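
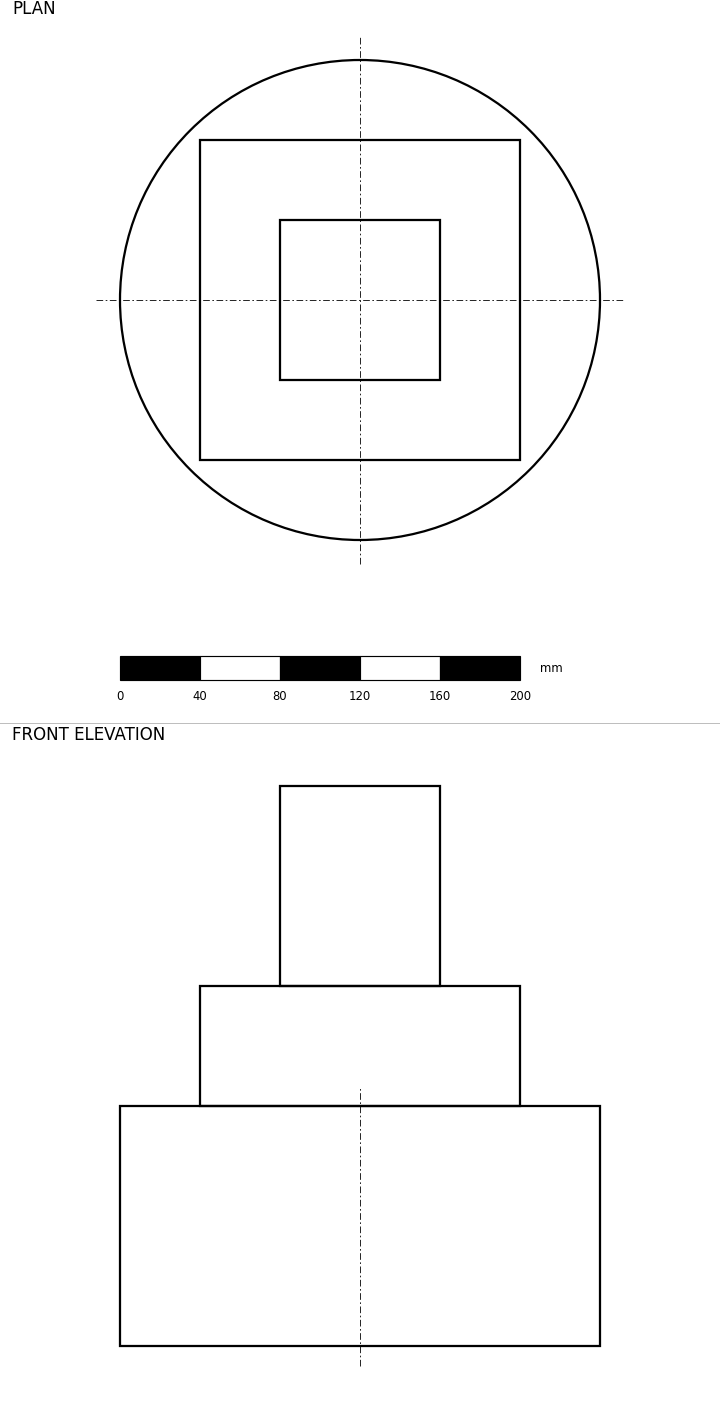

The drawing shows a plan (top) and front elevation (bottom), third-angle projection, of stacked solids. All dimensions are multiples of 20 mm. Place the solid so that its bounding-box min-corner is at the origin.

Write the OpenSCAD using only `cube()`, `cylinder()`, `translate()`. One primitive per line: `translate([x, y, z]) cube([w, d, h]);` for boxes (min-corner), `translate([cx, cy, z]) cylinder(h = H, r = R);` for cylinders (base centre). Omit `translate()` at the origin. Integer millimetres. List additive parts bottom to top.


translate([120, 120, 0]) cylinder(h = 120, r = 120);
translate([40, 40, 120]) cube([160, 160, 60]);
translate([80, 80, 180]) cube([80, 80, 100]);


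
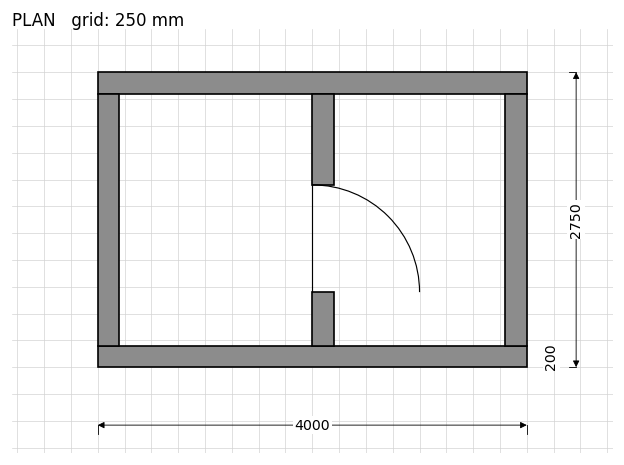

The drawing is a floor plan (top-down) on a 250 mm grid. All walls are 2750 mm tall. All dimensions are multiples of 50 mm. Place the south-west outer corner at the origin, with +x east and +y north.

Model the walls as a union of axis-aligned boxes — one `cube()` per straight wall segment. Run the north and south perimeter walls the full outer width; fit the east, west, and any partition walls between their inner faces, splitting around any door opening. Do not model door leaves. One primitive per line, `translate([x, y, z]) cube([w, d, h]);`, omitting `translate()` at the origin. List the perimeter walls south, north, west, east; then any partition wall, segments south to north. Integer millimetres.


cube([4000, 200, 2750]);
translate([0, 2550, 0]) cube([4000, 200, 2750]);
translate([0, 200, 0]) cube([200, 2350, 2750]);
translate([3800, 200, 0]) cube([200, 2350, 2750]);
translate([2000, 200, 0]) cube([200, 500, 2750]);
translate([2000, 1700, 0]) cube([200, 850, 2750]);


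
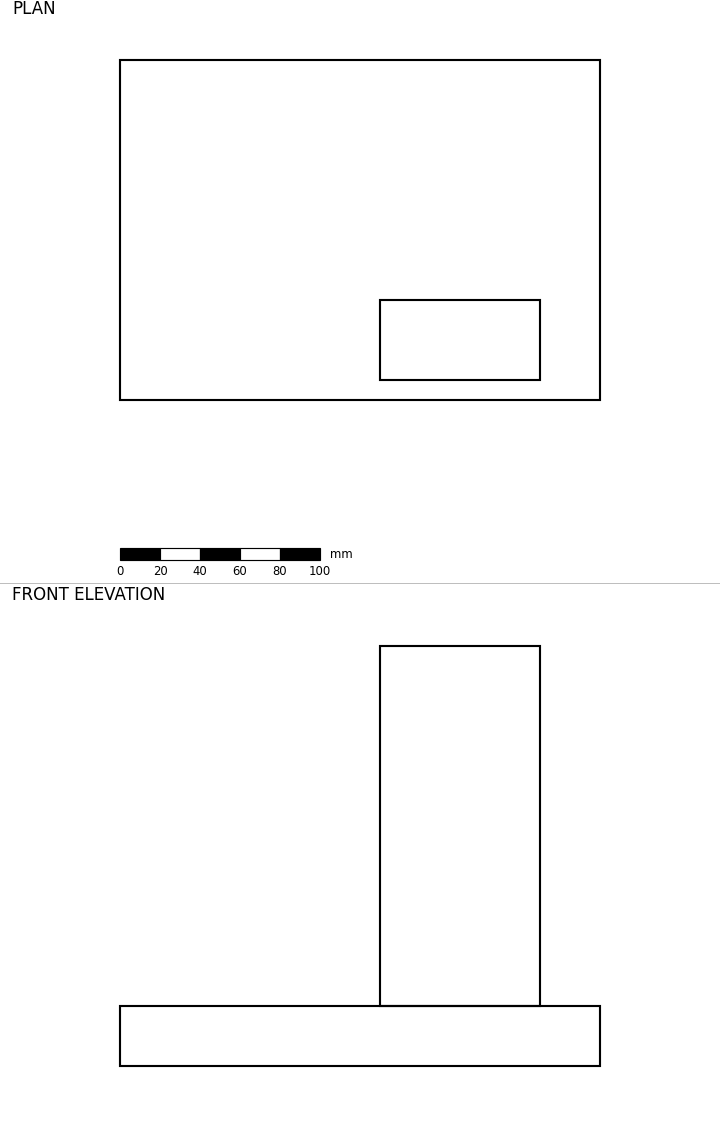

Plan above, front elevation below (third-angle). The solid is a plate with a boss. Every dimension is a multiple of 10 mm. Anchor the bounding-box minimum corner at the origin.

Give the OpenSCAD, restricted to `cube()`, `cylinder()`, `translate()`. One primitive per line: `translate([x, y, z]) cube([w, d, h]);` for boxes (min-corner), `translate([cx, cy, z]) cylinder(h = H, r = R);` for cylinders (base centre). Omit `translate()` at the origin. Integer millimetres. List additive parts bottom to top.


cube([240, 170, 30]);
translate([130, 10, 30]) cube([80, 40, 180]);


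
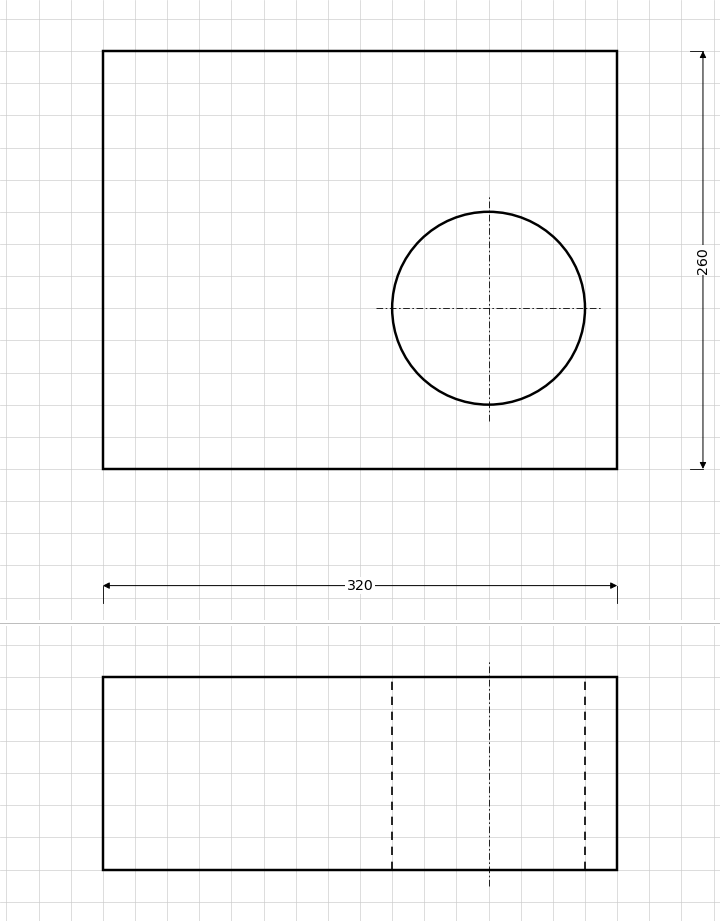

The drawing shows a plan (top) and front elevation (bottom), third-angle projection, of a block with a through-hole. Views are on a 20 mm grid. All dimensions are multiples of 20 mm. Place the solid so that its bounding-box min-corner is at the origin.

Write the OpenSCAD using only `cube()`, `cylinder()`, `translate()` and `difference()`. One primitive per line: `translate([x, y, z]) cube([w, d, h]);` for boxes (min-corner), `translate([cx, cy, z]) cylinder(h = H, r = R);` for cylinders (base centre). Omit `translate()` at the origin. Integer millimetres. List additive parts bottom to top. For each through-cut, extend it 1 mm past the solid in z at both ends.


difference() {
  cube([320, 260, 120]);
  translate([240, 100, -1]) cylinder(h = 122, r = 60);
}


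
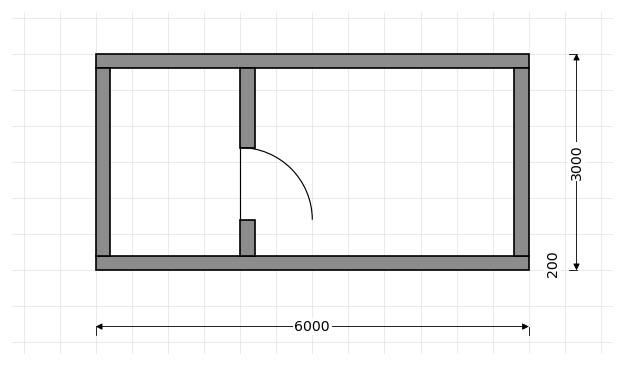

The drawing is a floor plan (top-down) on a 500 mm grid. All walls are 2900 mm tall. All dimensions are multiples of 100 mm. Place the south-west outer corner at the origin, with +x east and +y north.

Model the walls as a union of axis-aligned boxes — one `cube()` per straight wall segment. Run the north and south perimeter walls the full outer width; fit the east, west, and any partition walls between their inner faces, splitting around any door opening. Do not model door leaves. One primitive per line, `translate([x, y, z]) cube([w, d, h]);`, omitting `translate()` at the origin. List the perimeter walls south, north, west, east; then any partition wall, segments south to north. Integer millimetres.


cube([6000, 200, 2900]);
translate([0, 2800, 0]) cube([6000, 200, 2900]);
translate([0, 200, 0]) cube([200, 2600, 2900]);
translate([5800, 200, 0]) cube([200, 2600, 2900]);
translate([2000, 200, 0]) cube([200, 500, 2900]);
translate([2000, 1700, 0]) cube([200, 1100, 2900]);


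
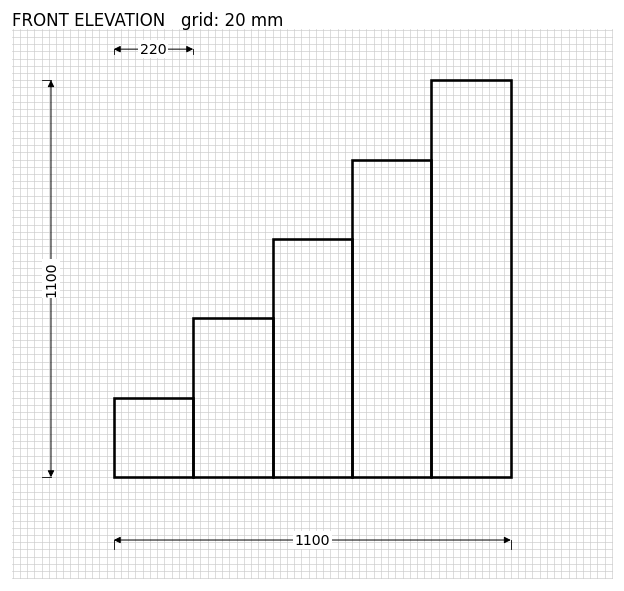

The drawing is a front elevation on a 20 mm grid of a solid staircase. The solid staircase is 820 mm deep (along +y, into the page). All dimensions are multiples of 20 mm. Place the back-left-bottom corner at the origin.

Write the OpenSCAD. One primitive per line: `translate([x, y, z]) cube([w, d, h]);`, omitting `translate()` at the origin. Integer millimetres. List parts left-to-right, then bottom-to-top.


cube([220, 820, 220]);
translate([220, 0, 0]) cube([220, 820, 440]);
translate([440, 0, 0]) cube([220, 820, 660]);
translate([660, 0, 0]) cube([220, 820, 880]);
translate([880, 0, 0]) cube([220, 820, 1100]);


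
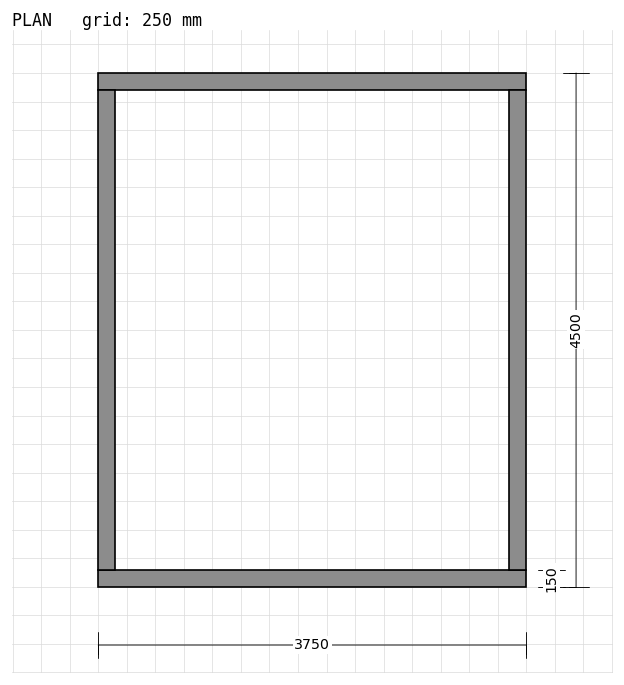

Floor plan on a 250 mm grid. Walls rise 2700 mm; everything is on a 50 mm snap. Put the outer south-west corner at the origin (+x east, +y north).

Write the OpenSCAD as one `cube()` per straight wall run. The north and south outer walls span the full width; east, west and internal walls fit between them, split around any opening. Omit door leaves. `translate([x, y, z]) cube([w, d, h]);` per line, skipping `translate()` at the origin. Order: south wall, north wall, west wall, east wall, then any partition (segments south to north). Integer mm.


cube([3750, 150, 2700]);
translate([0, 4350, 0]) cube([3750, 150, 2700]);
translate([0, 150, 0]) cube([150, 4200, 2700]);
translate([3600, 150, 0]) cube([150, 4200, 2700]);


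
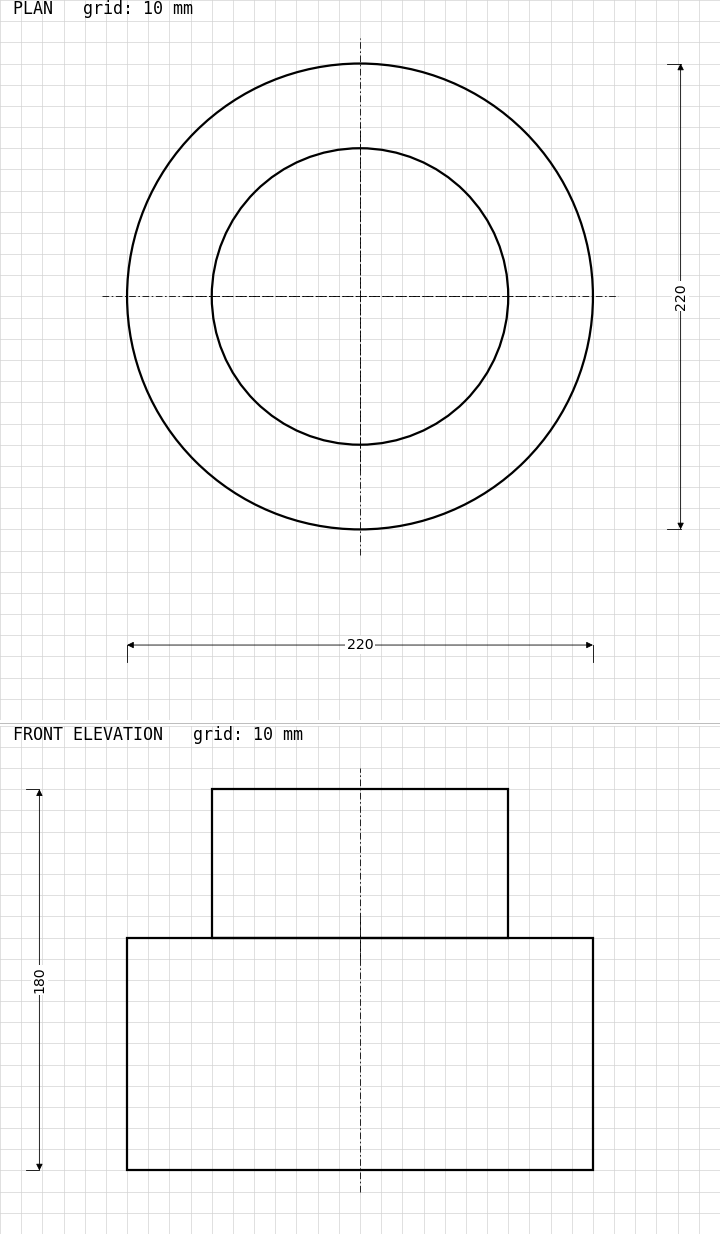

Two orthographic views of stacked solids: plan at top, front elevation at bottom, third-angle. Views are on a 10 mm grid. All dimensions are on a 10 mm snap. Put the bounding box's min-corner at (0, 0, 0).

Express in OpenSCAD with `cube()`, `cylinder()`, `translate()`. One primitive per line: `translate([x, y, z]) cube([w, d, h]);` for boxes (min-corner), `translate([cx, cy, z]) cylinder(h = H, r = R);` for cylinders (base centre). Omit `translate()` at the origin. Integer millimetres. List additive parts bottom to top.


translate([110, 110, 0]) cylinder(h = 110, r = 110);
translate([110, 110, 110]) cylinder(h = 70, r = 70);


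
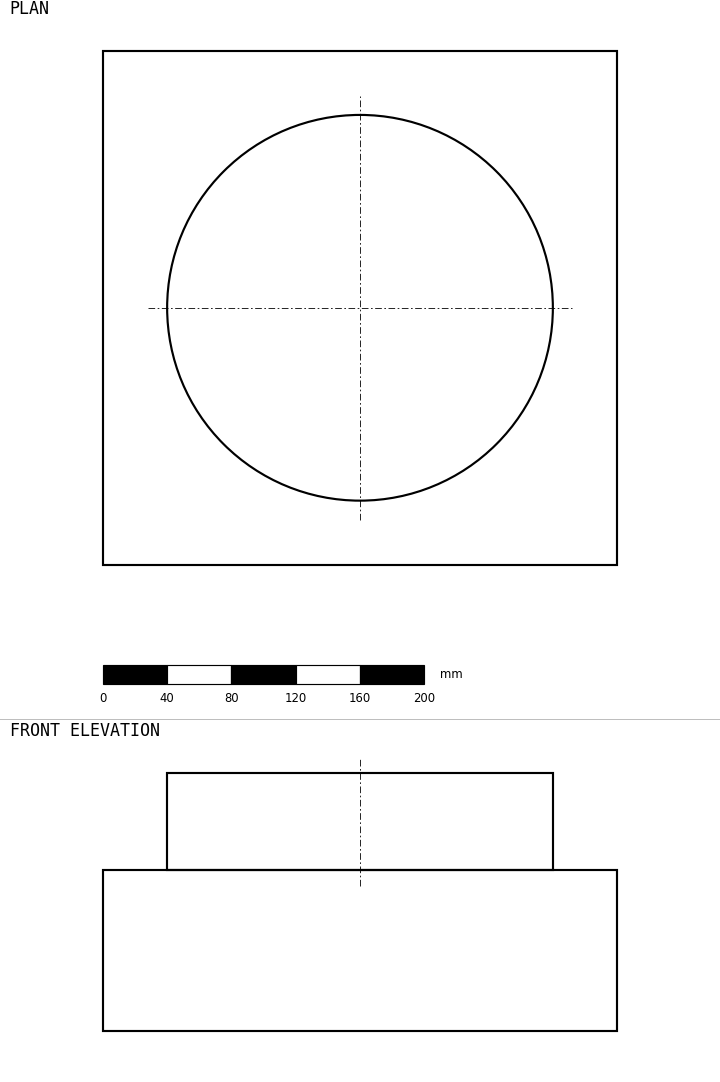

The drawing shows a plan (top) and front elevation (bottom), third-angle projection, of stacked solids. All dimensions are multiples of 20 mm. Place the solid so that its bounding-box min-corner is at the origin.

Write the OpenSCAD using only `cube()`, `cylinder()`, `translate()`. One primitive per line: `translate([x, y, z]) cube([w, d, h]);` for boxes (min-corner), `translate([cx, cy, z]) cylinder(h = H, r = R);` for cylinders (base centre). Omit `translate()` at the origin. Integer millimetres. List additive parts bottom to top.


cube([320, 320, 100]);
translate([160, 160, 100]) cylinder(h = 60, r = 120);


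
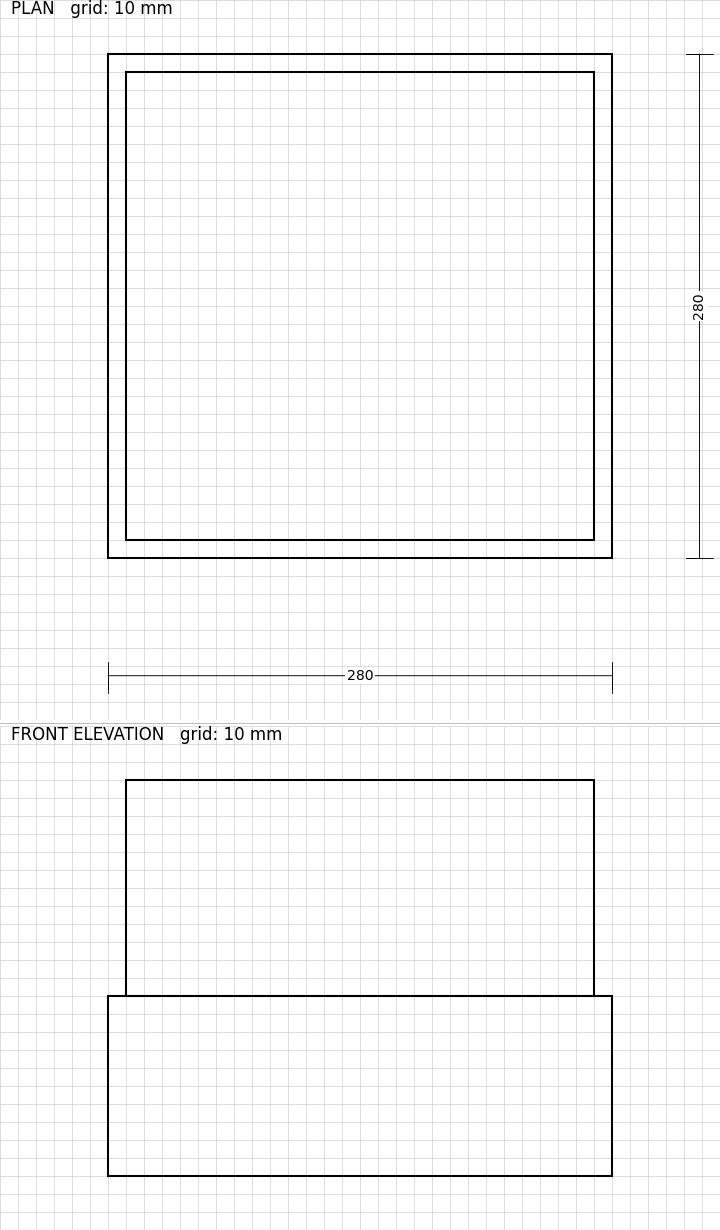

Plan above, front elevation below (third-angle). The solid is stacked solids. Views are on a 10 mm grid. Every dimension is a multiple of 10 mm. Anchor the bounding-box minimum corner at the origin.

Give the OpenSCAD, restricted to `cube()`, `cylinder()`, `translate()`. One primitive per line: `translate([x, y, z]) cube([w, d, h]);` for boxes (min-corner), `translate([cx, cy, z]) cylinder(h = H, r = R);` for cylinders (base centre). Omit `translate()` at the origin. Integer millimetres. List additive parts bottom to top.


cube([280, 280, 100]);
translate([10, 10, 100]) cube([260, 260, 120]);


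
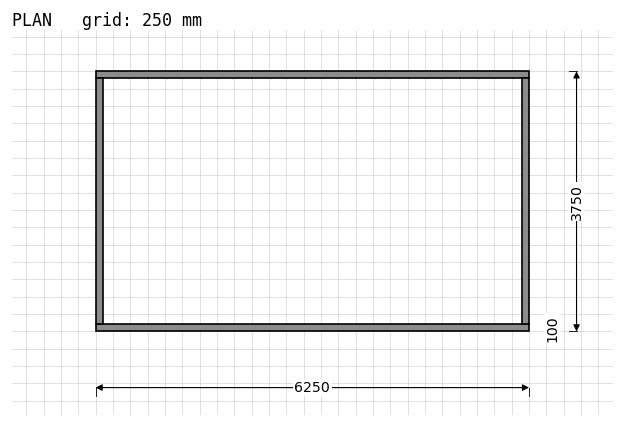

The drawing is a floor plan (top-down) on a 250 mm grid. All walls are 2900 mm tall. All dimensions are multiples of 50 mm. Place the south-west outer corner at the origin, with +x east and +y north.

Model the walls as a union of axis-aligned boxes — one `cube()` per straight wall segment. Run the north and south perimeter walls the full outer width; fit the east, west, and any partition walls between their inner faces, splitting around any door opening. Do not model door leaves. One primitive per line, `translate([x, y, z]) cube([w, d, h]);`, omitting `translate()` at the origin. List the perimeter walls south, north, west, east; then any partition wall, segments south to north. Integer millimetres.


cube([6250, 100, 2900]);
translate([0, 3650, 0]) cube([6250, 100, 2900]);
translate([0, 100, 0]) cube([100, 3550, 2900]);
translate([6150, 100, 0]) cube([100, 3550, 2900]);


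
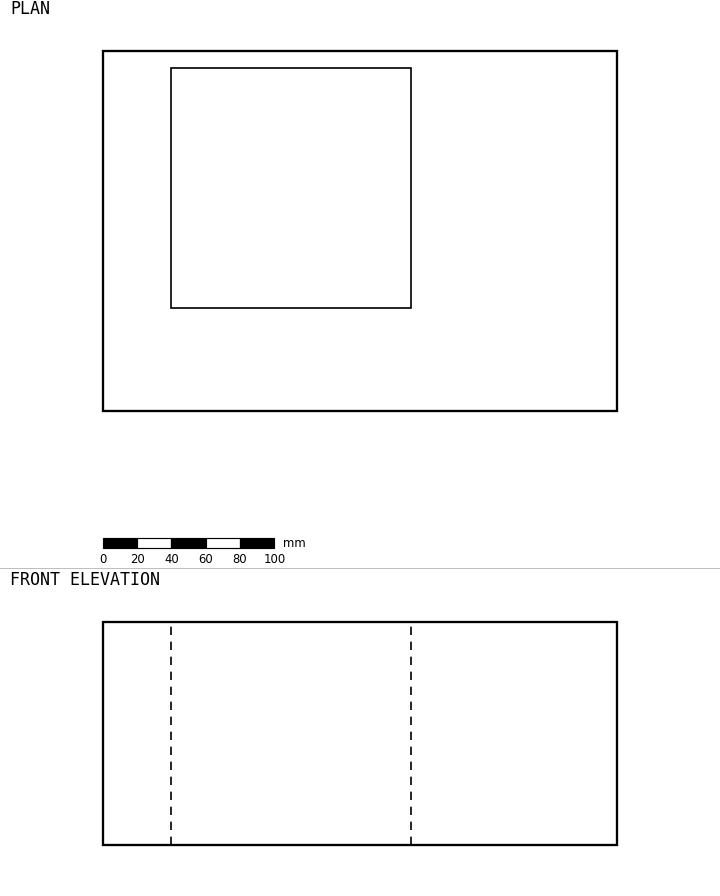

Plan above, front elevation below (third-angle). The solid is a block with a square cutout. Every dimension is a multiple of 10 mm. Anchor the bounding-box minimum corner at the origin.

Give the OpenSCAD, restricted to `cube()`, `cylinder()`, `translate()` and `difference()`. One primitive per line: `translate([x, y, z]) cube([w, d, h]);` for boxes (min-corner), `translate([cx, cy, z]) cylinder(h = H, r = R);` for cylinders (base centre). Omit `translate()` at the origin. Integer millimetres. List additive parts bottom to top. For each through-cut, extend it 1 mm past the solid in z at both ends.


difference() {
  cube([300, 210, 130]);
  translate([40, 60, -1]) cube([140, 140, 132]);
}


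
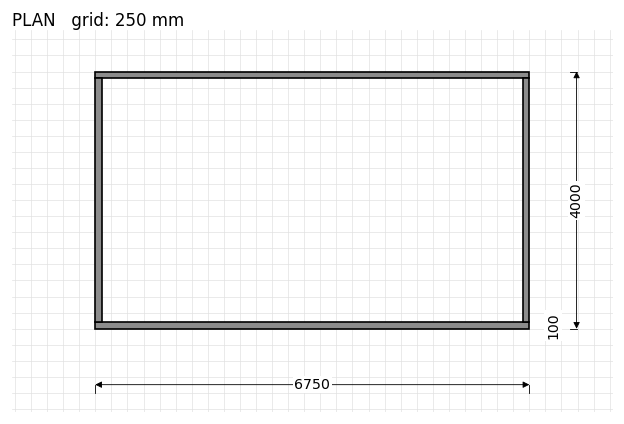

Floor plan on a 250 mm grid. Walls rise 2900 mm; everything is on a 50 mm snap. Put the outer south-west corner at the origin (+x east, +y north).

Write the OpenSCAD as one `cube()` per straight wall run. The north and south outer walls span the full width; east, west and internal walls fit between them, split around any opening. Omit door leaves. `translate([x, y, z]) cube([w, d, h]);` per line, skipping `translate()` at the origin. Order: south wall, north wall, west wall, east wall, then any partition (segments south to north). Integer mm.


cube([6750, 100, 2900]);
translate([0, 3900, 0]) cube([6750, 100, 2900]);
translate([0, 100, 0]) cube([100, 3800, 2900]);
translate([6650, 100, 0]) cube([100, 3800, 2900]);


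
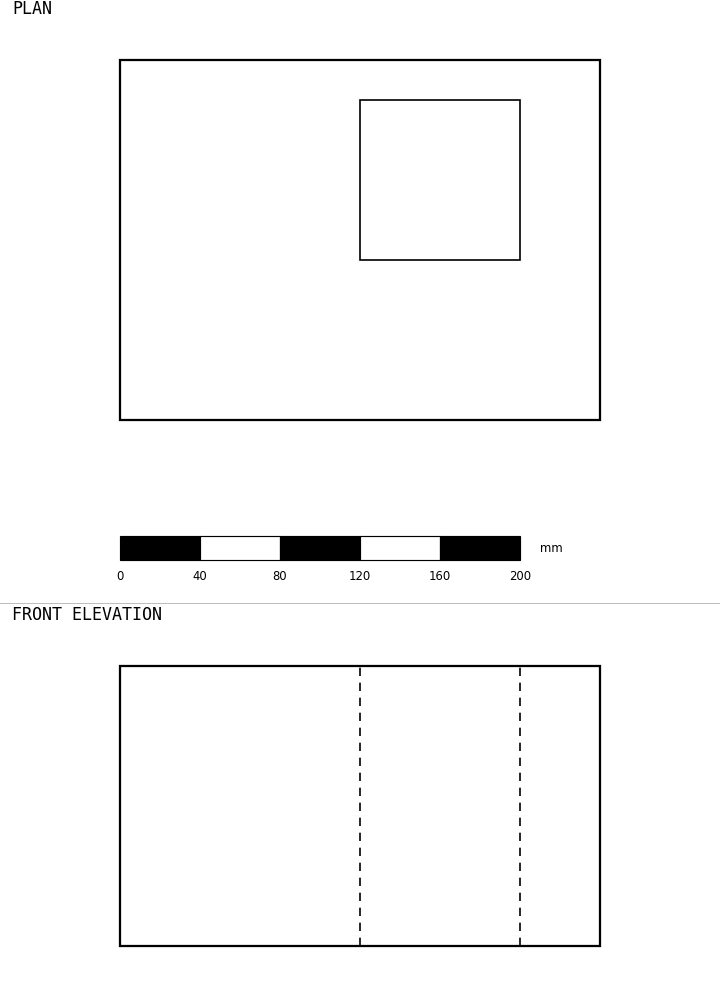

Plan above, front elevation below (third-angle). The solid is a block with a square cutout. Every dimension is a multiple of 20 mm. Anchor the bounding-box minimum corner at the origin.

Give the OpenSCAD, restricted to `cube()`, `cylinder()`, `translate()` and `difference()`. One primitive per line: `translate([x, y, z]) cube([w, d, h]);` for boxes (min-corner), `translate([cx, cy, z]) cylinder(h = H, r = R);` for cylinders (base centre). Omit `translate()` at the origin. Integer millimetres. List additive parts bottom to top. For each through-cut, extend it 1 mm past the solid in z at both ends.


difference() {
  cube([240, 180, 140]);
  translate([120, 80, -1]) cube([80, 80, 142]);
}


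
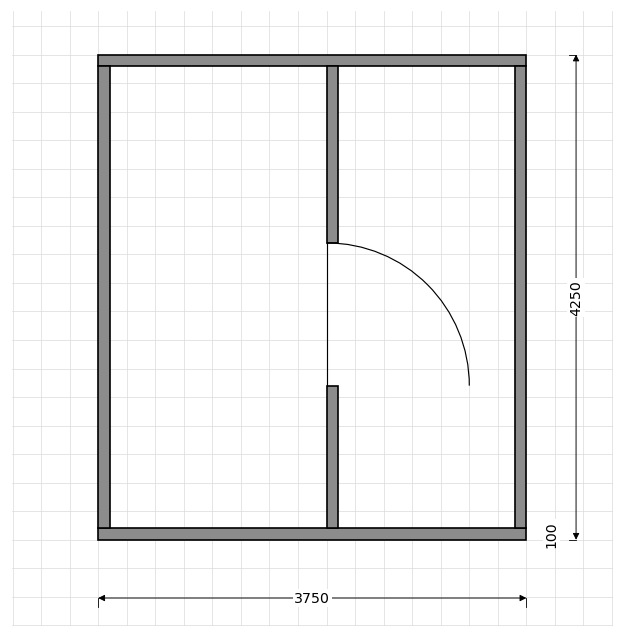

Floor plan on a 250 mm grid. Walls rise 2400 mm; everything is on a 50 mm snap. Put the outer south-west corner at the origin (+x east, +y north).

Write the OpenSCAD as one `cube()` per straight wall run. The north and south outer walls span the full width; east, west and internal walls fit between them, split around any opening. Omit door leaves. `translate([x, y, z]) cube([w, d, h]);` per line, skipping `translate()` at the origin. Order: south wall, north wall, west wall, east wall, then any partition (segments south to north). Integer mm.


cube([3750, 100, 2400]);
translate([0, 4150, 0]) cube([3750, 100, 2400]);
translate([0, 100, 0]) cube([100, 4050, 2400]);
translate([3650, 100, 0]) cube([100, 4050, 2400]);
translate([2000, 100, 0]) cube([100, 1250, 2400]);
translate([2000, 2600, 0]) cube([100, 1550, 2400]);


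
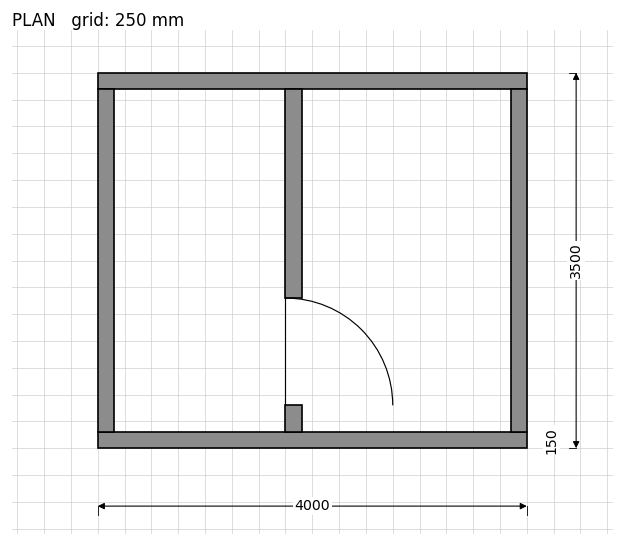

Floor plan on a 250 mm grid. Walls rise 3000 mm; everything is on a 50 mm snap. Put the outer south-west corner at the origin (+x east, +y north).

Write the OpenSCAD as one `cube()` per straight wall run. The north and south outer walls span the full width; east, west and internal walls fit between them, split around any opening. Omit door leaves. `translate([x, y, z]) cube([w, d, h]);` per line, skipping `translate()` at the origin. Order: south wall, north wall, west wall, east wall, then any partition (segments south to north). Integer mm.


cube([4000, 150, 3000]);
translate([0, 3350, 0]) cube([4000, 150, 3000]);
translate([0, 150, 0]) cube([150, 3200, 3000]);
translate([3850, 150, 0]) cube([150, 3200, 3000]);
translate([1750, 150, 0]) cube([150, 250, 3000]);
translate([1750, 1400, 0]) cube([150, 1950, 3000]);


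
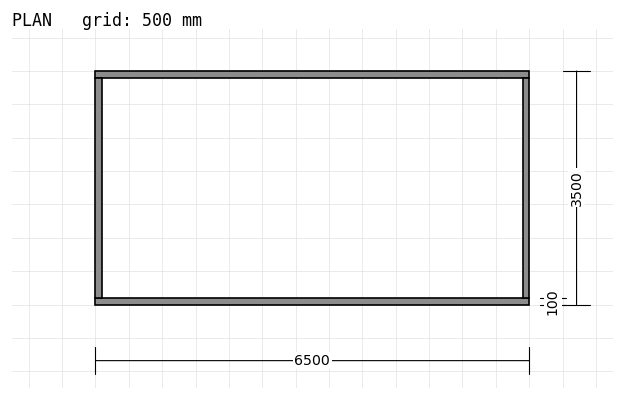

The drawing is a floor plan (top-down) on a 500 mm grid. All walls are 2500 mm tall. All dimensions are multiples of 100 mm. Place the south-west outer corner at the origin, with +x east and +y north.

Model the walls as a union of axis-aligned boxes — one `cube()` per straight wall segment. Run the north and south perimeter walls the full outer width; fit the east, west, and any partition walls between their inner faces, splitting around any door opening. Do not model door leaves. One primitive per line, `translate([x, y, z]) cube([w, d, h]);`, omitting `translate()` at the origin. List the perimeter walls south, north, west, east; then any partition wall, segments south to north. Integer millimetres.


cube([6500, 100, 2500]);
translate([0, 3400, 0]) cube([6500, 100, 2500]);
translate([0, 100, 0]) cube([100, 3300, 2500]);
translate([6400, 100, 0]) cube([100, 3300, 2500]);


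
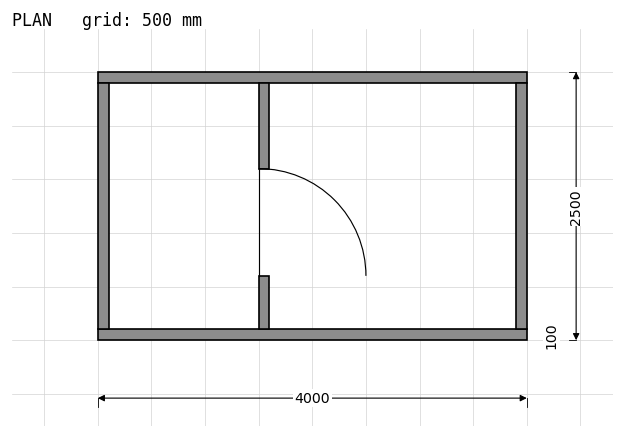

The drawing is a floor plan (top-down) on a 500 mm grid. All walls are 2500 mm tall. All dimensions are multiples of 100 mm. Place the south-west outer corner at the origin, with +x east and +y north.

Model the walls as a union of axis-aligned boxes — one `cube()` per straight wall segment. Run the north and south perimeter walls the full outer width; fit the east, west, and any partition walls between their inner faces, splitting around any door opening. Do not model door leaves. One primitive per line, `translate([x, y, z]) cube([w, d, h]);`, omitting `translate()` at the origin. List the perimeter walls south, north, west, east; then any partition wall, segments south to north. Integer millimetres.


cube([4000, 100, 2500]);
translate([0, 2400, 0]) cube([4000, 100, 2500]);
translate([0, 100, 0]) cube([100, 2300, 2500]);
translate([3900, 100, 0]) cube([100, 2300, 2500]);
translate([1500, 100, 0]) cube([100, 500, 2500]);
translate([1500, 1600, 0]) cube([100, 800, 2500]);


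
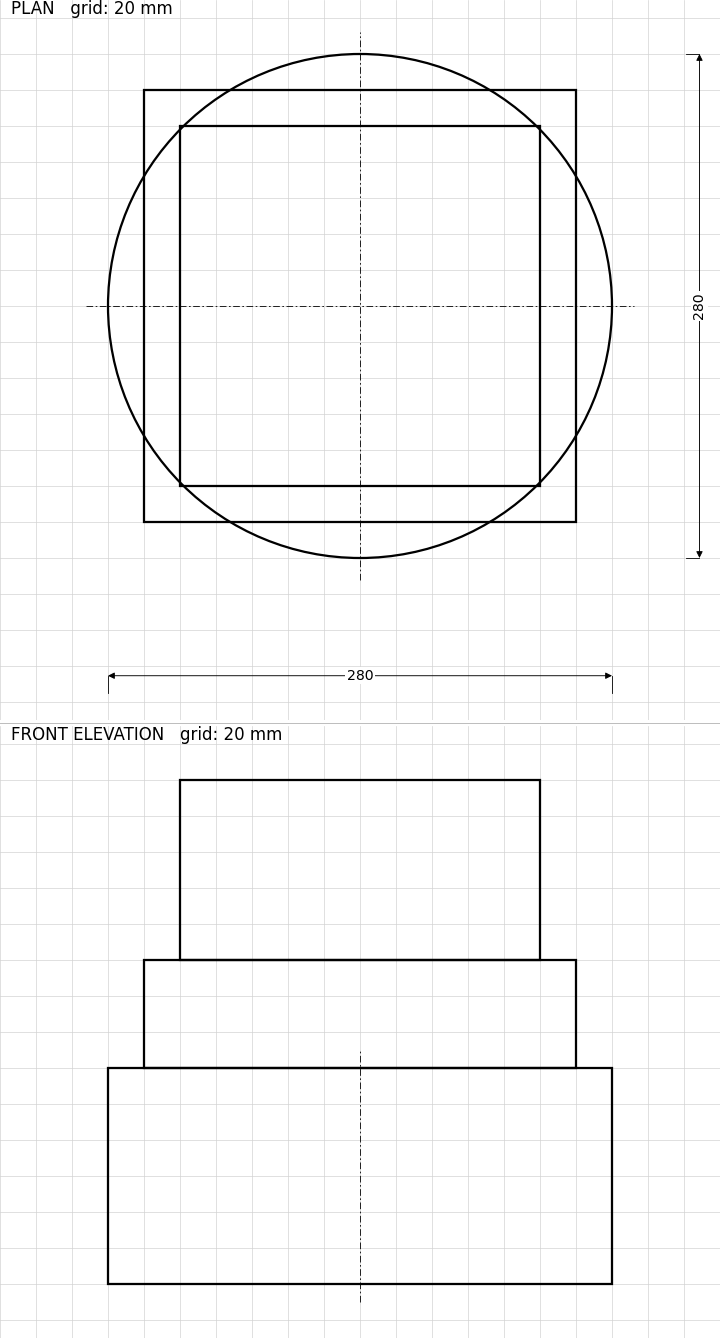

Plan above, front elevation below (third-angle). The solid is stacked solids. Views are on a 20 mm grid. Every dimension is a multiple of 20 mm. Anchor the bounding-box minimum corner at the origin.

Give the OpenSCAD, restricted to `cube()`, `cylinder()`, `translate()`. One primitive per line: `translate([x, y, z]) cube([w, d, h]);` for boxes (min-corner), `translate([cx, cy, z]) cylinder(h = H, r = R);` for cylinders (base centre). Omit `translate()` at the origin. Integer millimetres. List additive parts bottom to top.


translate([140, 140, 0]) cylinder(h = 120, r = 140);
translate([20, 20, 120]) cube([240, 240, 60]);
translate([40, 40, 180]) cube([200, 200, 100]);


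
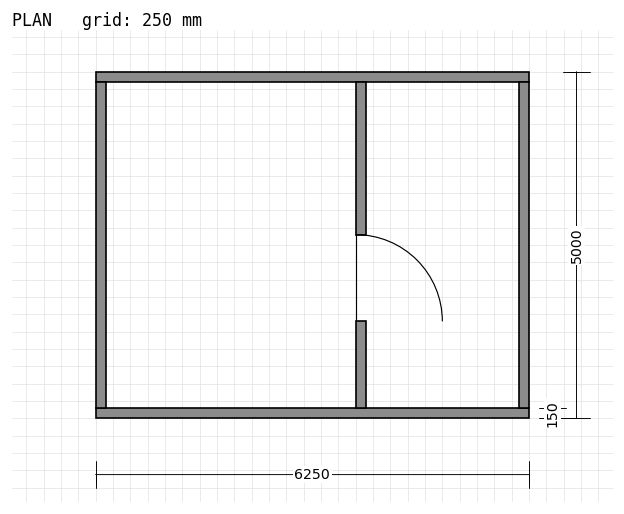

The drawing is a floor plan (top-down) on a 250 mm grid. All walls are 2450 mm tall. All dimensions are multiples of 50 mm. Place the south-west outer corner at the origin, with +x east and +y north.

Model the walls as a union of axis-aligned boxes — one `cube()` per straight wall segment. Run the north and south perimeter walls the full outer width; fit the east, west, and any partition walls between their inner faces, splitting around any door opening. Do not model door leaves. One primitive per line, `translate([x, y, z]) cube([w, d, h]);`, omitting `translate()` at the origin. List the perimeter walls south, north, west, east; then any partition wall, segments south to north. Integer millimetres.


cube([6250, 150, 2450]);
translate([0, 4850, 0]) cube([6250, 150, 2450]);
translate([0, 150, 0]) cube([150, 4700, 2450]);
translate([6100, 150, 0]) cube([150, 4700, 2450]);
translate([3750, 150, 0]) cube([150, 1250, 2450]);
translate([3750, 2650, 0]) cube([150, 2200, 2450]);


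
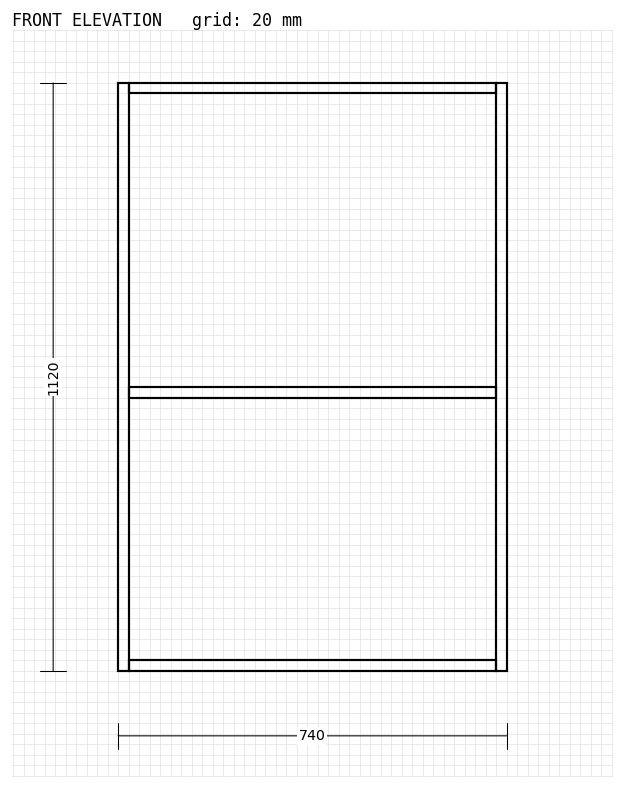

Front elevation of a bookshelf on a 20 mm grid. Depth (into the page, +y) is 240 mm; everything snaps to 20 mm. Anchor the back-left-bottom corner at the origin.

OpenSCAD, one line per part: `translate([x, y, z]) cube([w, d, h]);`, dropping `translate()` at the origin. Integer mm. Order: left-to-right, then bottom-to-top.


cube([20, 240, 1120]);
translate([20, 0, 0]) cube([700, 240, 20]);
translate([20, 0, 520]) cube([700, 240, 20]);
translate([20, 0, 1100]) cube([700, 240, 20]);
translate([720, 0, 0]) cube([20, 240, 1120]);


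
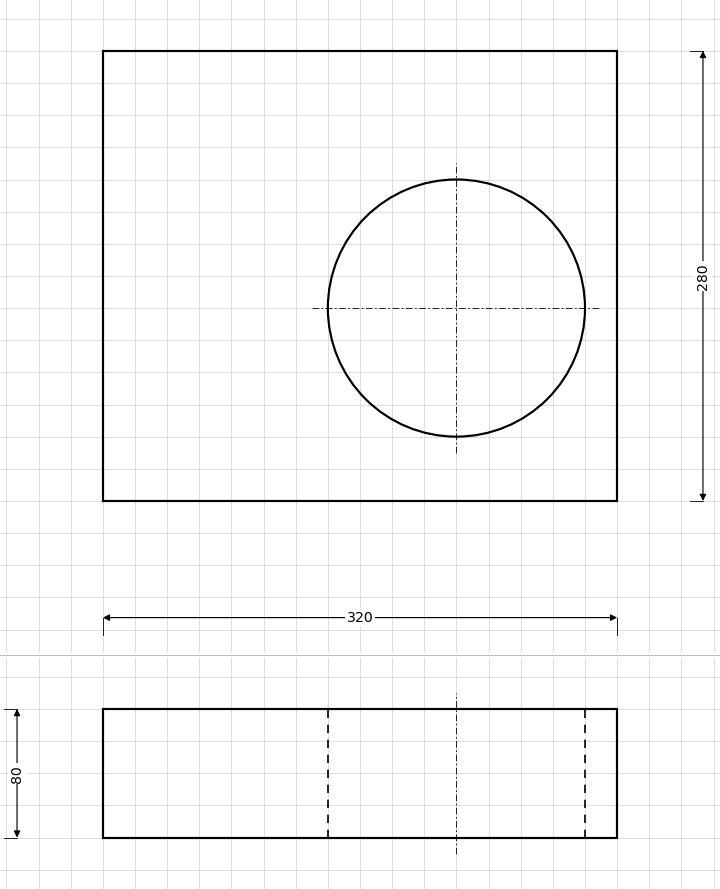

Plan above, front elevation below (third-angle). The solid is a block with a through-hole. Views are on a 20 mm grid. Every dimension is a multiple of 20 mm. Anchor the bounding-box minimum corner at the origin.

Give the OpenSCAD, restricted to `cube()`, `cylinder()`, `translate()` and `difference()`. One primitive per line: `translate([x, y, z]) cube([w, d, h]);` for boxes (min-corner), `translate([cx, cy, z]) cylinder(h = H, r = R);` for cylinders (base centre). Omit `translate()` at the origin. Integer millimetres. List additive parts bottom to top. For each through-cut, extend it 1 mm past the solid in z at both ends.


difference() {
  cube([320, 280, 80]);
  translate([220, 120, -1]) cylinder(h = 82, r = 80);
}


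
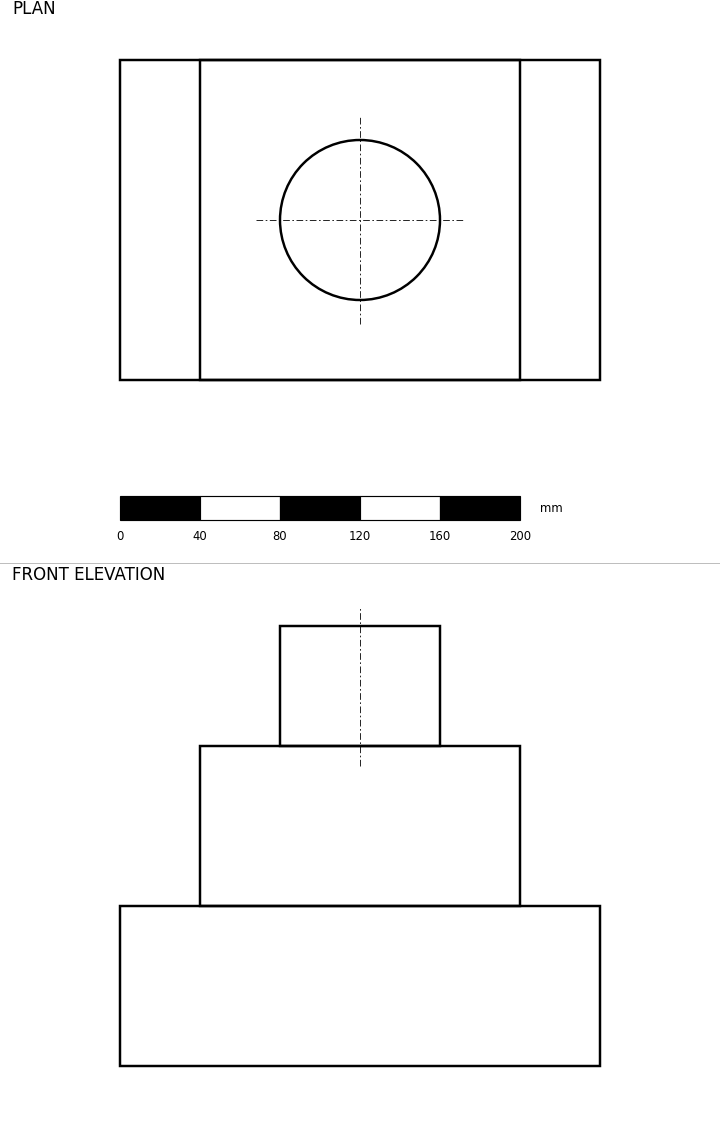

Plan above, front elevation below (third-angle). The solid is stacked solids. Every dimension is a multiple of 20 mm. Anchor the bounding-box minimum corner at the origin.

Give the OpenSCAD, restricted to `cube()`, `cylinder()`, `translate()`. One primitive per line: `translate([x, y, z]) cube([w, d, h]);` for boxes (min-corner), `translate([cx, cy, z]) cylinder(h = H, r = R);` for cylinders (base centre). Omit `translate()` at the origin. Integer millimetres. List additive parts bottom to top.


cube([240, 160, 80]);
translate([40, 0, 80]) cube([160, 160, 80]);
translate([120, 80, 160]) cylinder(h = 60, r = 40);


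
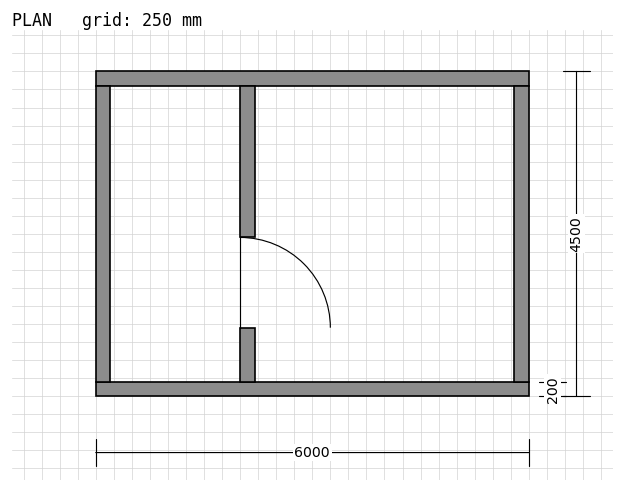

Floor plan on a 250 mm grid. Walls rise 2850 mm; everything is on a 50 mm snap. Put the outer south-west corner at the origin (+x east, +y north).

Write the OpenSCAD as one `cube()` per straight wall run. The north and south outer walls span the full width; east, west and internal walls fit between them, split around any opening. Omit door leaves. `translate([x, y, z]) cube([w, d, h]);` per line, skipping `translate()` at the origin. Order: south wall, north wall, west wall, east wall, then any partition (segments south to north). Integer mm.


cube([6000, 200, 2850]);
translate([0, 4300, 0]) cube([6000, 200, 2850]);
translate([0, 200, 0]) cube([200, 4100, 2850]);
translate([5800, 200, 0]) cube([200, 4100, 2850]);
translate([2000, 200, 0]) cube([200, 750, 2850]);
translate([2000, 2200, 0]) cube([200, 2100, 2850]);


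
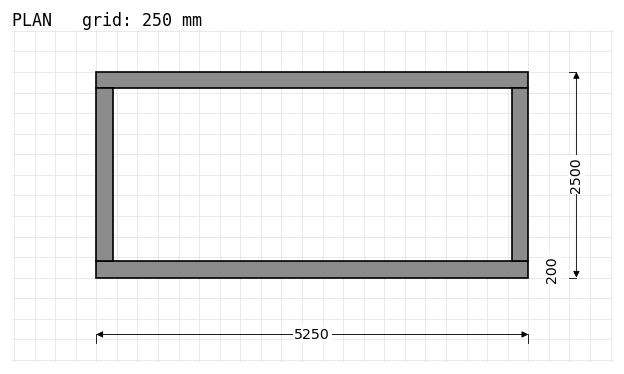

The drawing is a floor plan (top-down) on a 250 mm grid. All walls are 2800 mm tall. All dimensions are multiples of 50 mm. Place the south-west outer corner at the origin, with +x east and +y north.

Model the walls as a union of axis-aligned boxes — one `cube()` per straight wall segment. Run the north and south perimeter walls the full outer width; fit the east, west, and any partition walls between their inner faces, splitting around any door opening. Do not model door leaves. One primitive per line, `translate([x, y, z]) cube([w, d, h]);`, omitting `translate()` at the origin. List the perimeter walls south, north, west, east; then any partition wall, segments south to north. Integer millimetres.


cube([5250, 200, 2800]);
translate([0, 2300, 0]) cube([5250, 200, 2800]);
translate([0, 200, 0]) cube([200, 2100, 2800]);
translate([5050, 200, 0]) cube([200, 2100, 2800]);


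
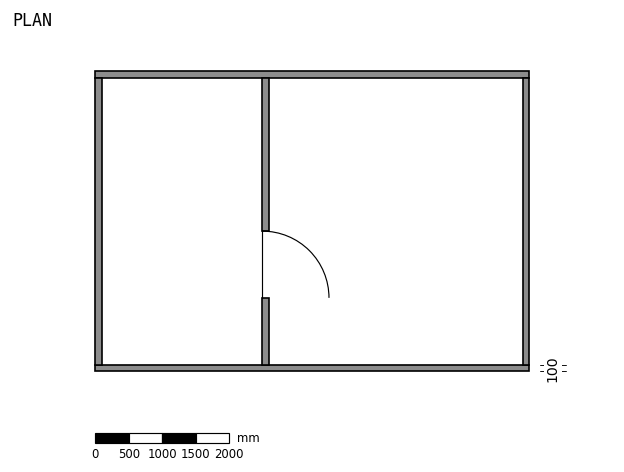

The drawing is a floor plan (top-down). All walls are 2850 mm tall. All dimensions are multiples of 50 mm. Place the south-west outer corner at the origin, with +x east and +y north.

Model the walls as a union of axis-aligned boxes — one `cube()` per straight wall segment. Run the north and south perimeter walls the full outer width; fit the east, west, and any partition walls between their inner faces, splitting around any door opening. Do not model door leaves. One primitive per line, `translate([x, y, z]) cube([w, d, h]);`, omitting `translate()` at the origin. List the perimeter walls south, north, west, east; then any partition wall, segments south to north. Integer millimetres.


cube([6500, 100, 2850]);
translate([0, 4400, 0]) cube([6500, 100, 2850]);
translate([0, 100, 0]) cube([100, 4300, 2850]);
translate([6400, 100, 0]) cube([100, 4300, 2850]);
translate([2500, 100, 0]) cube([100, 1000, 2850]);
translate([2500, 2100, 0]) cube([100, 2300, 2850]);


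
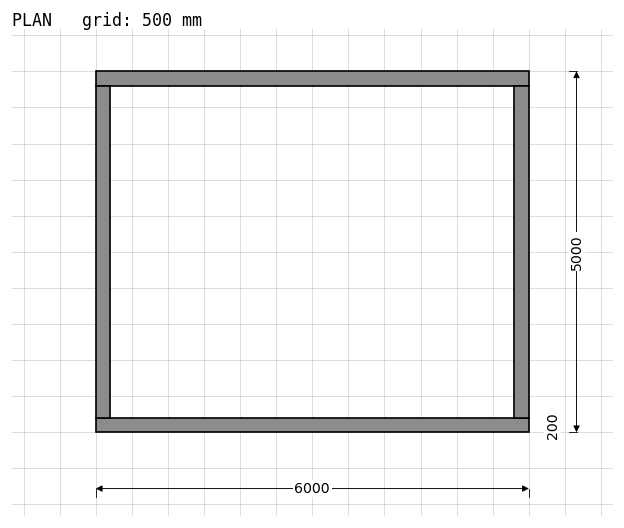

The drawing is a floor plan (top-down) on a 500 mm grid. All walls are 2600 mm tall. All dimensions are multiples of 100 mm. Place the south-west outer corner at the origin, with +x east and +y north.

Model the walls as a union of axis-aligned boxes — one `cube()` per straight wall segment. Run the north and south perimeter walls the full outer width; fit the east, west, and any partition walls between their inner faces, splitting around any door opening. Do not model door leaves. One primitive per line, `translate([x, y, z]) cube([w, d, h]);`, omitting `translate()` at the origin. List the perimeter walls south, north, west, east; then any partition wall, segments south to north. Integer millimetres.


cube([6000, 200, 2600]);
translate([0, 4800, 0]) cube([6000, 200, 2600]);
translate([0, 200, 0]) cube([200, 4600, 2600]);
translate([5800, 200, 0]) cube([200, 4600, 2600]);


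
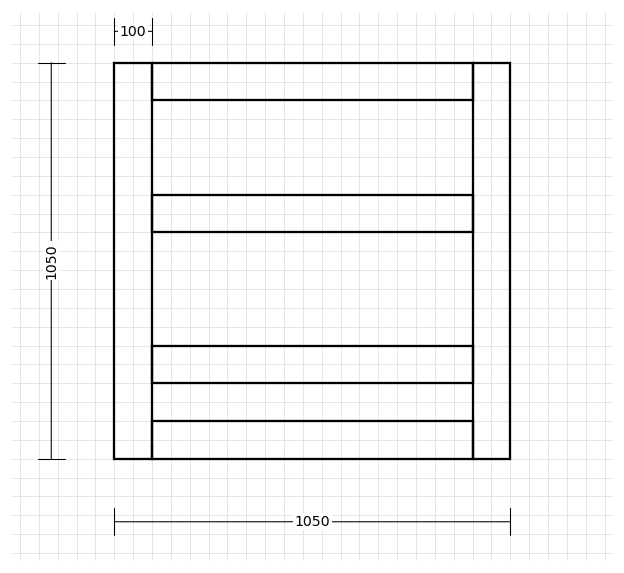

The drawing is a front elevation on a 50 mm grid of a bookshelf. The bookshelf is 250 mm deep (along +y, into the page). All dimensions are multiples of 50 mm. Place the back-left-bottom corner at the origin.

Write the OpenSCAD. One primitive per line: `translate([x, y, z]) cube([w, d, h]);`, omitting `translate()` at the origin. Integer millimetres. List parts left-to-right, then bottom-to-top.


cube([100, 250, 1050]);
translate([100, 0, 0]) cube([850, 250, 100]);
translate([100, 0, 200]) cube([850, 250, 100]);
translate([100, 0, 600]) cube([850, 250, 100]);
translate([100, 0, 950]) cube([850, 250, 100]);
translate([950, 0, 0]) cube([100, 250, 1050]);


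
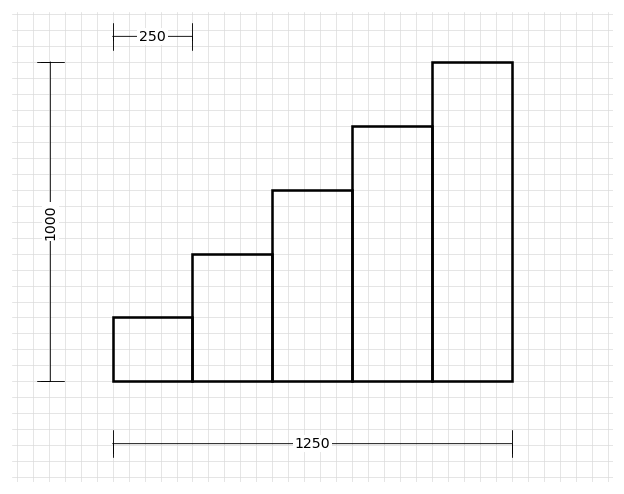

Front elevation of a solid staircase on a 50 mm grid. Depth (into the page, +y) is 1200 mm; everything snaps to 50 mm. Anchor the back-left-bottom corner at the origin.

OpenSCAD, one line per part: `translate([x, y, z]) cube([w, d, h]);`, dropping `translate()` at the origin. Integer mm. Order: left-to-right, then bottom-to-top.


cube([250, 1200, 200]);
translate([250, 0, 0]) cube([250, 1200, 400]);
translate([500, 0, 0]) cube([250, 1200, 600]);
translate([750, 0, 0]) cube([250, 1200, 800]);
translate([1000, 0, 0]) cube([250, 1200, 1000]);


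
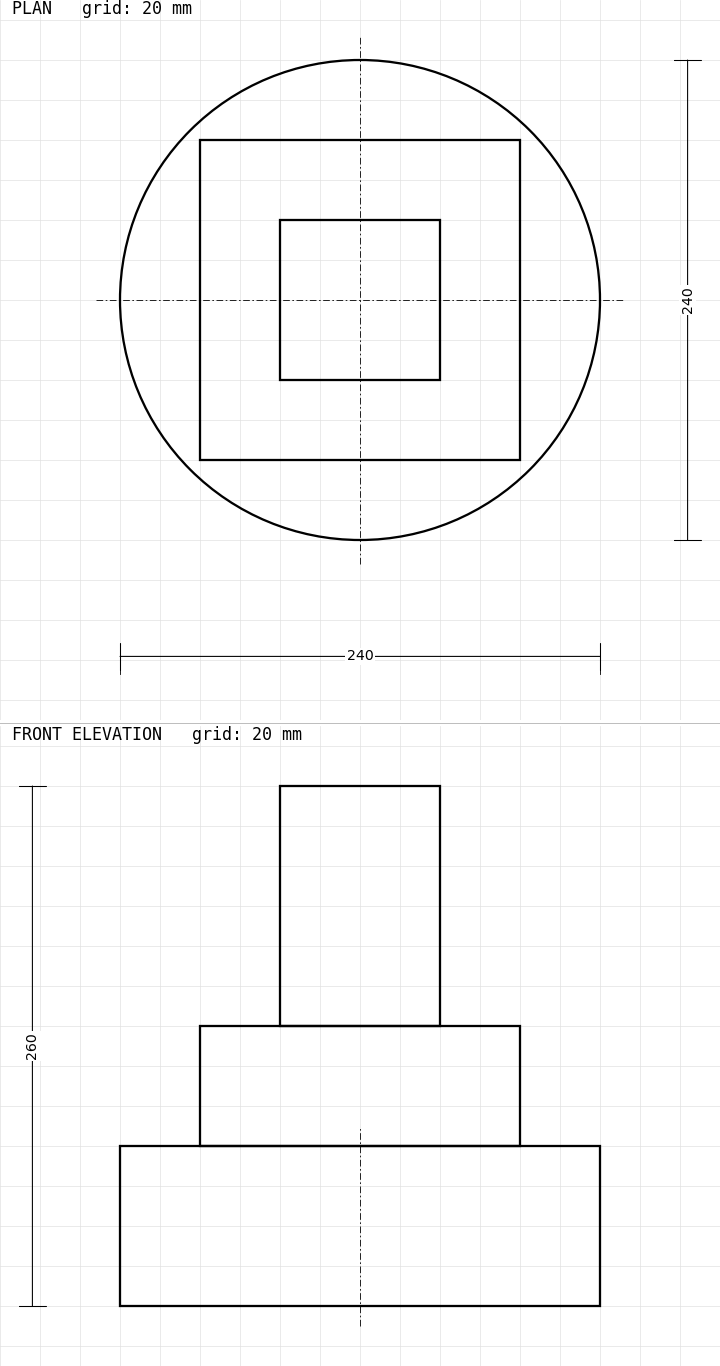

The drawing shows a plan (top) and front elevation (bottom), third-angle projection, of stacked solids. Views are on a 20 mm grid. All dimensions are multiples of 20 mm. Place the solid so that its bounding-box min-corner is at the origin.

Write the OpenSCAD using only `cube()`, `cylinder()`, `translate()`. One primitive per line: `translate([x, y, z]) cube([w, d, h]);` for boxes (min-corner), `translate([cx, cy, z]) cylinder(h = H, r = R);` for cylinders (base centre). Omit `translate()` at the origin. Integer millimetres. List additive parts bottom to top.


translate([120, 120, 0]) cylinder(h = 80, r = 120);
translate([40, 40, 80]) cube([160, 160, 60]);
translate([80, 80, 140]) cube([80, 80, 120]);


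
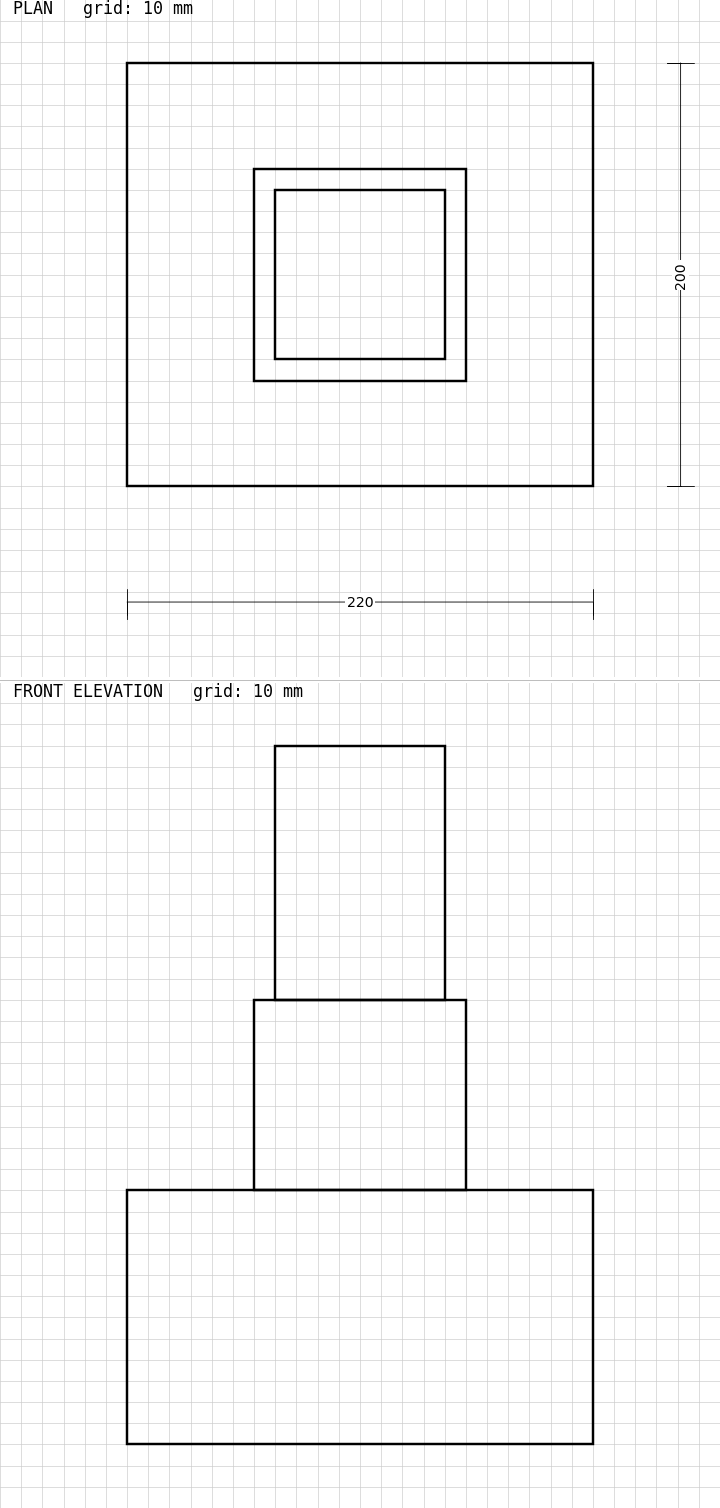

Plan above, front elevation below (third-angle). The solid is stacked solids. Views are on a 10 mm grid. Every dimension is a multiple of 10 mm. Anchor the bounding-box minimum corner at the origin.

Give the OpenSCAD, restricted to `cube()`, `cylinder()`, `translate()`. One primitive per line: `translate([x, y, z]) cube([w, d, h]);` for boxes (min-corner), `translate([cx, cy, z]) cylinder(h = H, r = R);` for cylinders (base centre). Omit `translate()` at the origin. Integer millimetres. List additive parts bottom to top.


cube([220, 200, 120]);
translate([60, 50, 120]) cube([100, 100, 90]);
translate([70, 60, 210]) cube([80, 80, 120]);


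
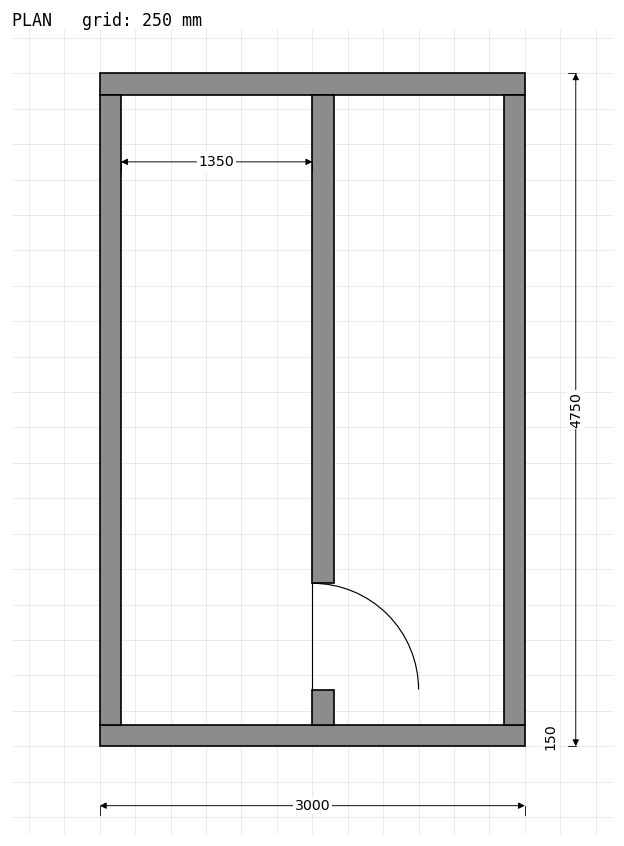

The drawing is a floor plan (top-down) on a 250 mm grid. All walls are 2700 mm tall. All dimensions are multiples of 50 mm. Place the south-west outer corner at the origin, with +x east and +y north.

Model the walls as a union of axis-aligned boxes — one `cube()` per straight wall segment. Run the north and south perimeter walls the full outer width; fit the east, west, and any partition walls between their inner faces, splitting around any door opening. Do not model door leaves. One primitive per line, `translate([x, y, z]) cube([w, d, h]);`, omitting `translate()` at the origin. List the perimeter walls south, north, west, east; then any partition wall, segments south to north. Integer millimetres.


cube([3000, 150, 2700]);
translate([0, 4600, 0]) cube([3000, 150, 2700]);
translate([0, 150, 0]) cube([150, 4450, 2700]);
translate([2850, 150, 0]) cube([150, 4450, 2700]);
translate([1500, 150, 0]) cube([150, 250, 2700]);
translate([1500, 1150, 0]) cube([150, 3450, 2700]);


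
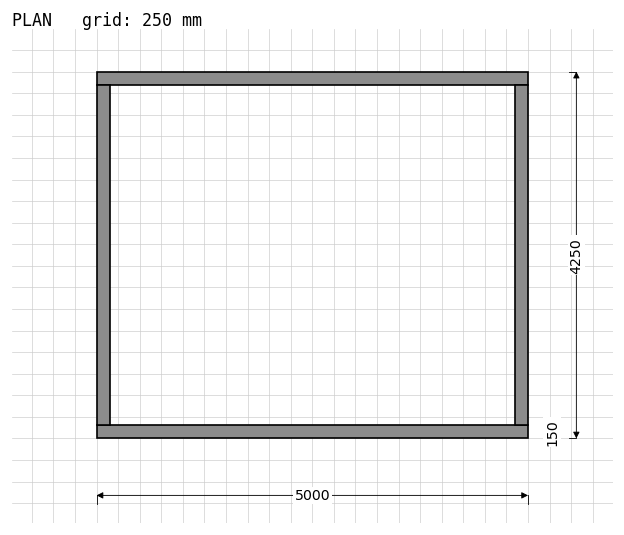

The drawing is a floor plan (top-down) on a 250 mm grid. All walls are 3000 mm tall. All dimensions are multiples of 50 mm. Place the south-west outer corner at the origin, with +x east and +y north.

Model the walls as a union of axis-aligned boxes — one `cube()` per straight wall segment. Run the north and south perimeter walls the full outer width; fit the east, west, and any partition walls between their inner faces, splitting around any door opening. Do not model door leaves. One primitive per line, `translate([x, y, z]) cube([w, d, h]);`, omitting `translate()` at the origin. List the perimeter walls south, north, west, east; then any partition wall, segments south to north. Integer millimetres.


cube([5000, 150, 3000]);
translate([0, 4100, 0]) cube([5000, 150, 3000]);
translate([0, 150, 0]) cube([150, 3950, 3000]);
translate([4850, 150, 0]) cube([150, 3950, 3000]);


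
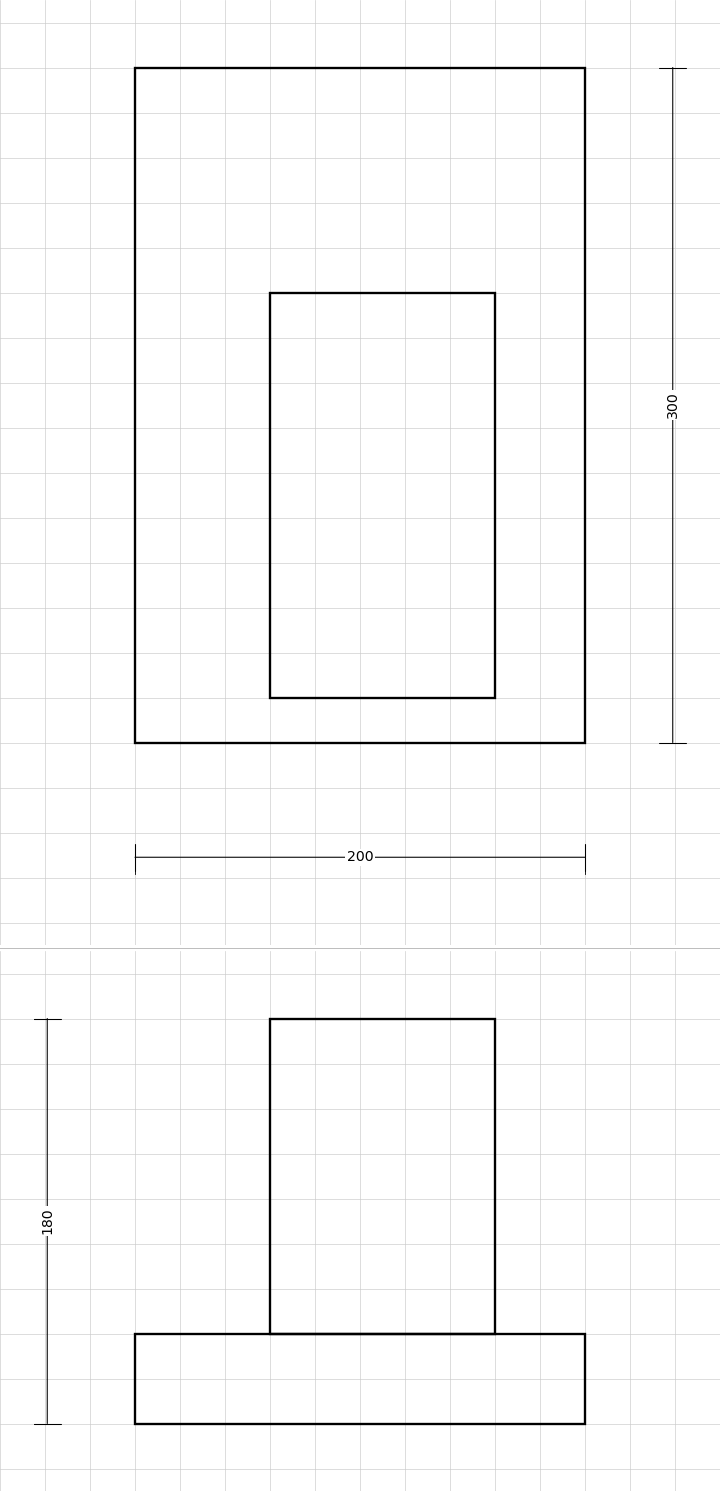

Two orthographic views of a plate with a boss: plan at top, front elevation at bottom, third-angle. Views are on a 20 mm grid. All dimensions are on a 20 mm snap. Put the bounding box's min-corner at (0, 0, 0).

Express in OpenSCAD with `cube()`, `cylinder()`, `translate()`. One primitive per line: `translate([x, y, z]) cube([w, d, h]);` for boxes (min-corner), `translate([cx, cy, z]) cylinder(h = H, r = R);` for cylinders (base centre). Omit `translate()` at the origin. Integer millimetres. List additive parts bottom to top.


cube([200, 300, 40]);
translate([60, 20, 40]) cube([100, 180, 140]);


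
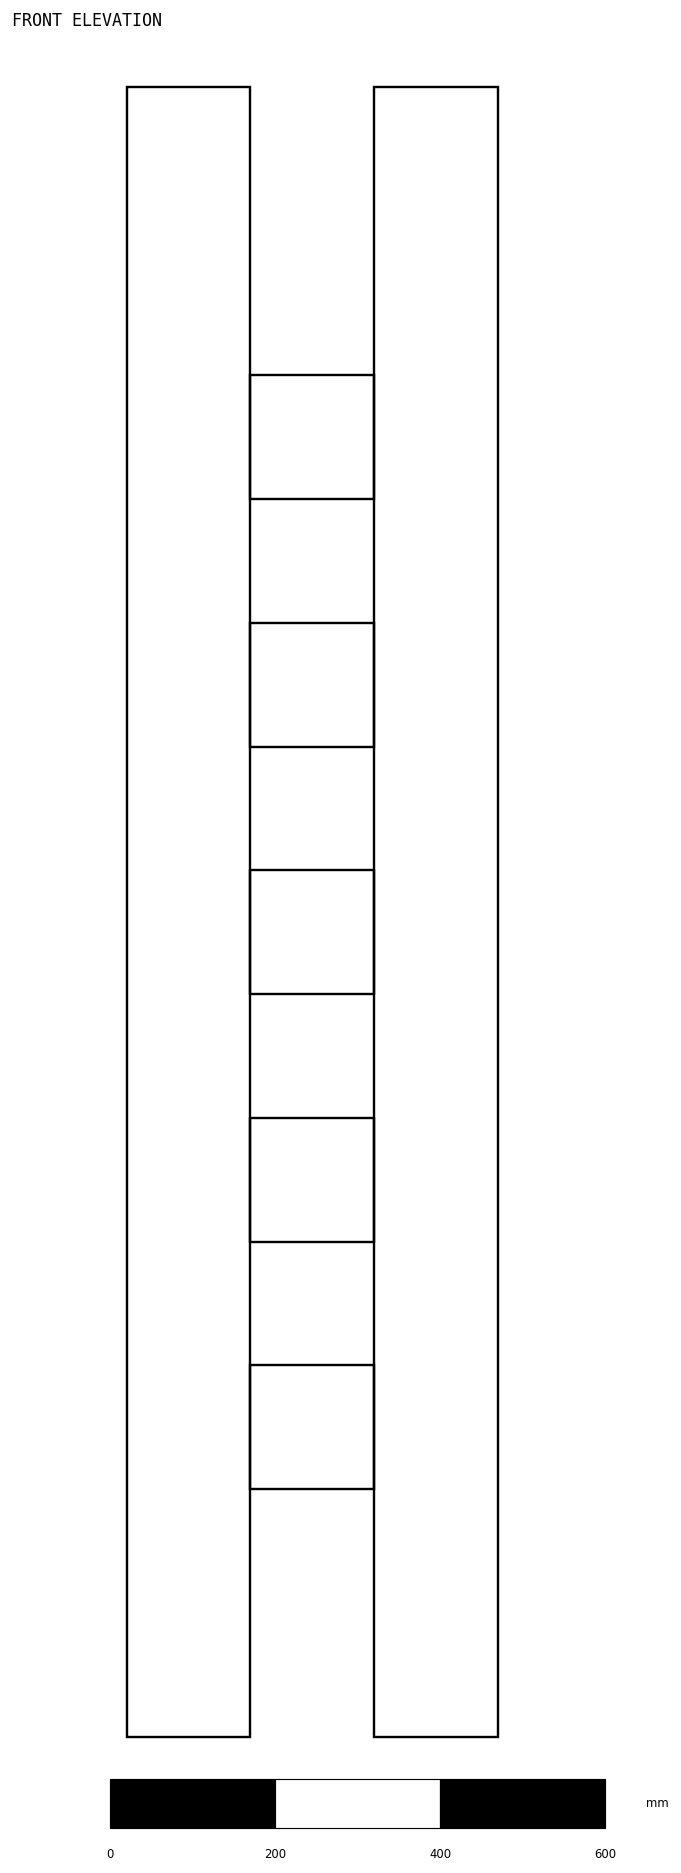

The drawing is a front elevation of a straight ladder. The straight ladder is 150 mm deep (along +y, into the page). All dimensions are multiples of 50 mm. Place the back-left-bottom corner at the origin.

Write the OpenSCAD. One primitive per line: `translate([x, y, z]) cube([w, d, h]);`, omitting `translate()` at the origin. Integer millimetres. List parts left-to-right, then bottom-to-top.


cube([150, 150, 2000]);
translate([150, 0, 300]) cube([150, 150, 150]);
translate([150, 0, 600]) cube([150, 150, 150]);
translate([150, 0, 900]) cube([150, 150, 150]);
translate([150, 0, 1200]) cube([150, 150, 150]);
translate([150, 0, 1500]) cube([150, 150, 150]);
translate([300, 0, 0]) cube([150, 150, 2000]);


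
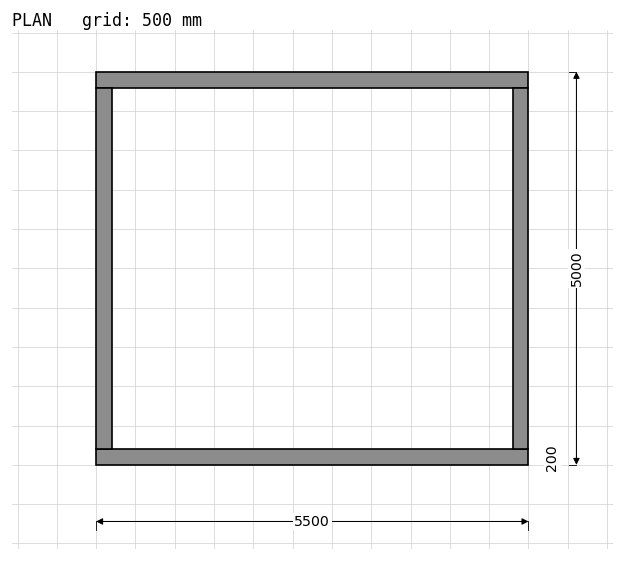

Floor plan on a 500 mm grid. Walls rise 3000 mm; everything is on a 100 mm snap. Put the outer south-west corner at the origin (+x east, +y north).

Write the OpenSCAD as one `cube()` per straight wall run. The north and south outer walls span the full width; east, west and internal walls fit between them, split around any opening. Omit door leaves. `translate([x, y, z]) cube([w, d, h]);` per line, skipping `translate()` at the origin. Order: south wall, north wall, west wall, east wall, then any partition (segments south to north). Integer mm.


cube([5500, 200, 3000]);
translate([0, 4800, 0]) cube([5500, 200, 3000]);
translate([0, 200, 0]) cube([200, 4600, 3000]);
translate([5300, 200, 0]) cube([200, 4600, 3000]);


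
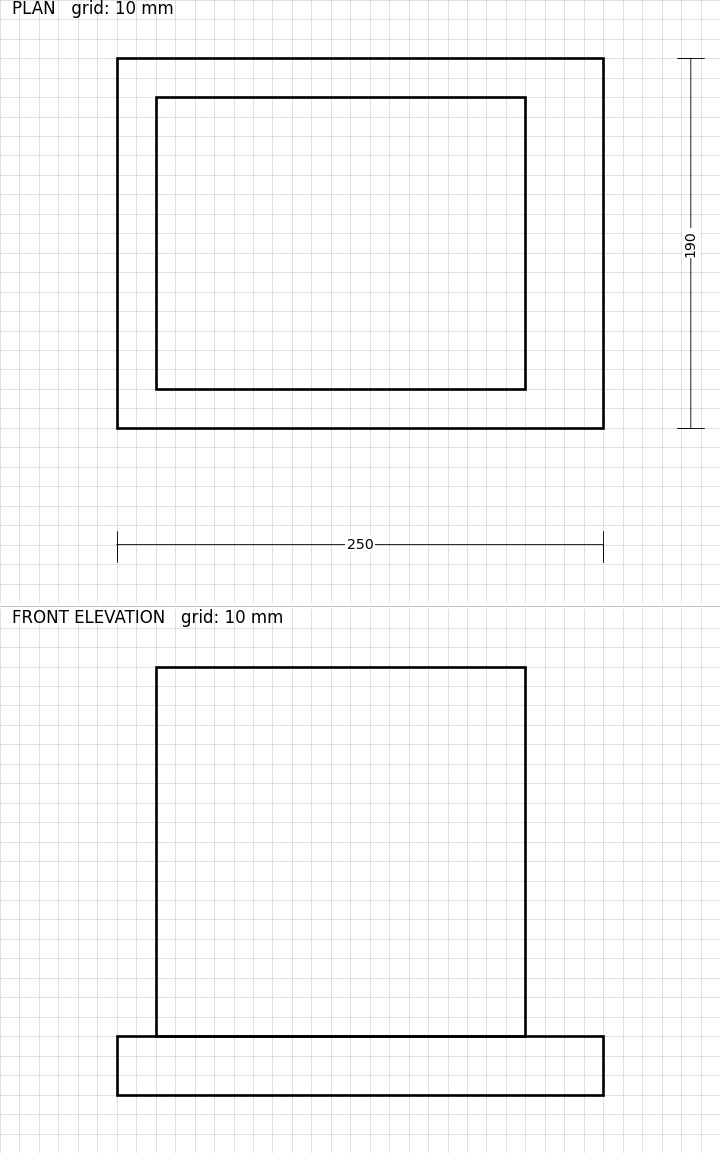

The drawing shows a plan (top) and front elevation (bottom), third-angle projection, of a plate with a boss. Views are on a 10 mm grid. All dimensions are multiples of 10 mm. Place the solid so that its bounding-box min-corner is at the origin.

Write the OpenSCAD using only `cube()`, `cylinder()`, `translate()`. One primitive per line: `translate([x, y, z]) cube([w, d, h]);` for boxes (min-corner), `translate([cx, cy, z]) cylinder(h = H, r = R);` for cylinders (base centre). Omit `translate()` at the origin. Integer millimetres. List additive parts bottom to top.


cube([250, 190, 30]);
translate([20, 20, 30]) cube([190, 150, 190]);
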